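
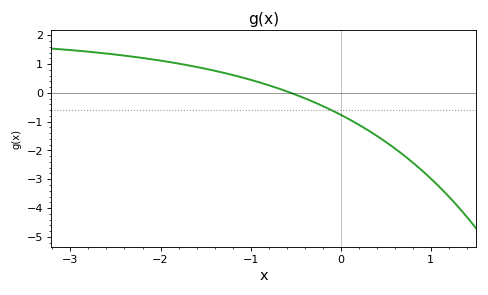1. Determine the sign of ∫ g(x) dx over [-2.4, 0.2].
positive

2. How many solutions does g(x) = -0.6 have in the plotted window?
1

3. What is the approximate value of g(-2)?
1.1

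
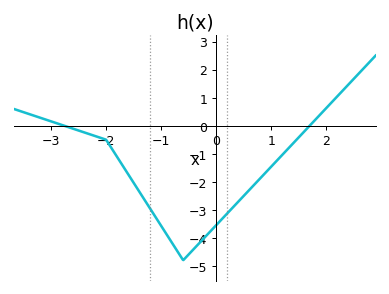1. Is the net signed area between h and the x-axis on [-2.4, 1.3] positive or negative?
negative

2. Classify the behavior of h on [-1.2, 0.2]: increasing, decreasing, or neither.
neither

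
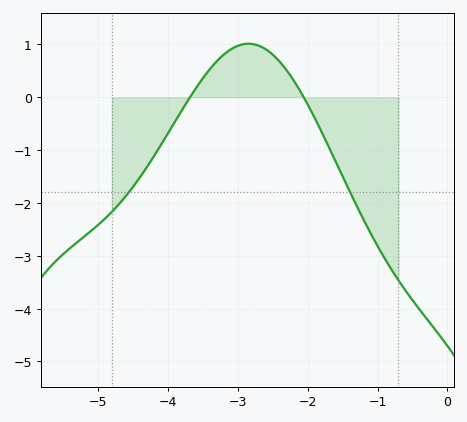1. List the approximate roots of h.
-3.7, -2.1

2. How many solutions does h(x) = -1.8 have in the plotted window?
2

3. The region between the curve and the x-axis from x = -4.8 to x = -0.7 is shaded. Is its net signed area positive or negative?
negative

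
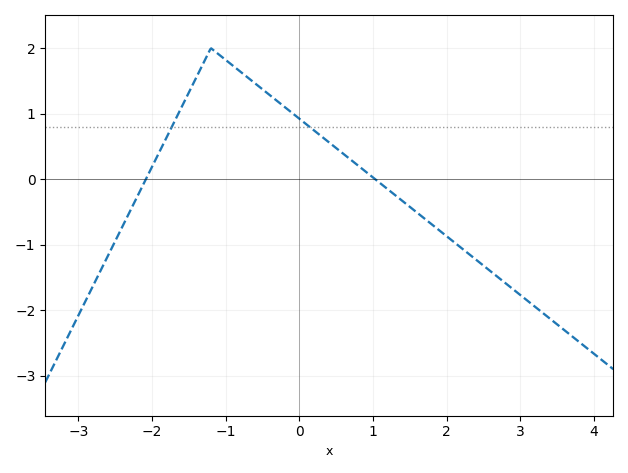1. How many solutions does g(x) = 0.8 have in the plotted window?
2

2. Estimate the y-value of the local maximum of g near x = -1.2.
2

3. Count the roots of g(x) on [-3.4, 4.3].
2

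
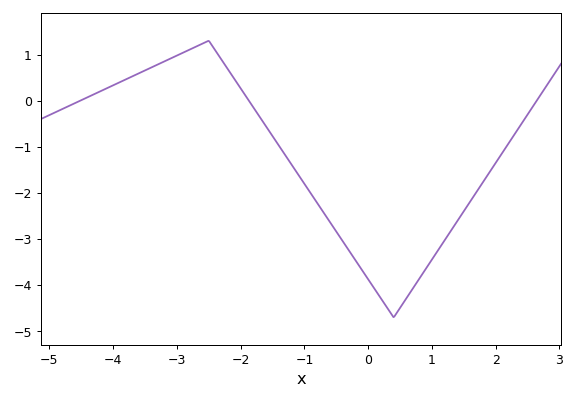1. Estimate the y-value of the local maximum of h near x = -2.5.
1.3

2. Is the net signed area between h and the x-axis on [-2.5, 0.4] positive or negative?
negative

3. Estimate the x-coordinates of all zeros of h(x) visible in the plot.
-4.6, -1.8, 2.6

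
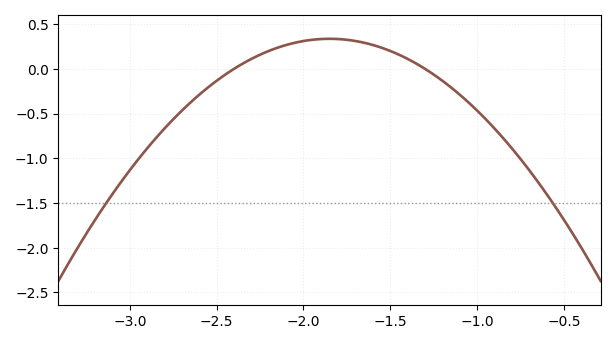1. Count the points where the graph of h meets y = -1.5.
2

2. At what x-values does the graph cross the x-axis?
-2.4, -1.3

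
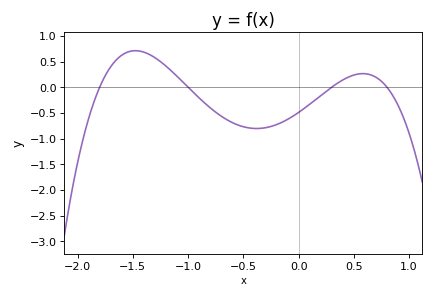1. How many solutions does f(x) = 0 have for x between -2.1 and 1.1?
4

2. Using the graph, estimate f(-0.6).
-0.689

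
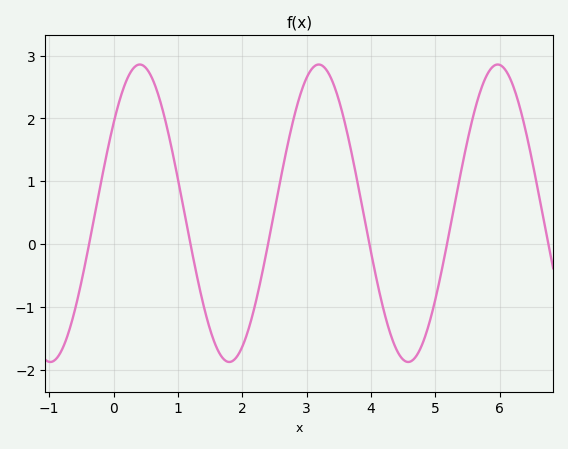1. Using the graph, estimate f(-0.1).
1.5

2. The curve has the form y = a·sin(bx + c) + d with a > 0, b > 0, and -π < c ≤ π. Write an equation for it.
y = 2.37sin(2.3x + 0.65) + 0.49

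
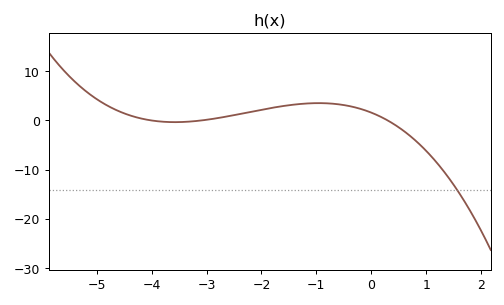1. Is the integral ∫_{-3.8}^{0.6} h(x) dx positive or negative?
positive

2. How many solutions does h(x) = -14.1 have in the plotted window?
1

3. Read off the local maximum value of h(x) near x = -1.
4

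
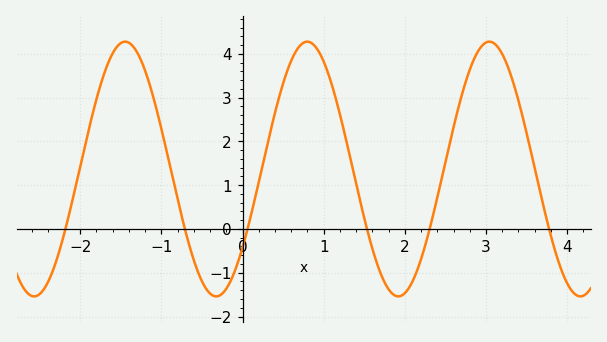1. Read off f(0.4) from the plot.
2.66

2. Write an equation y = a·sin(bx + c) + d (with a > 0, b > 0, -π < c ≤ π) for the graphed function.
y = 2.91sin(2.8x - 0.662) + 1.37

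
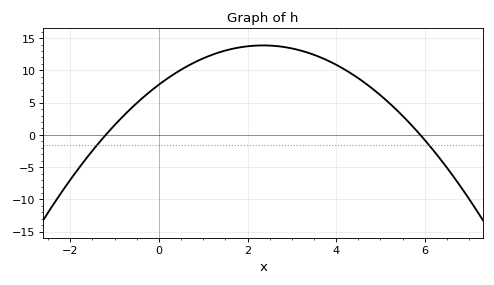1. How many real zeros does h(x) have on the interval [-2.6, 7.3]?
2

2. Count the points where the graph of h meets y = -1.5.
2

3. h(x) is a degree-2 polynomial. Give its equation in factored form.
y = -1.1(x + 1.2)(x - 5.9)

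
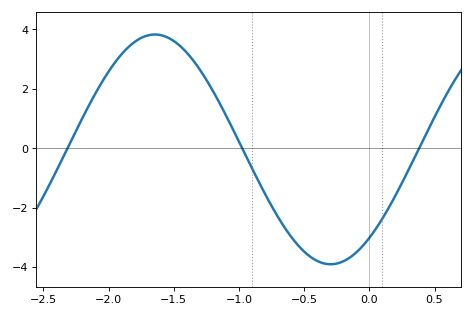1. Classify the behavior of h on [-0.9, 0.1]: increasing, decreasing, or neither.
neither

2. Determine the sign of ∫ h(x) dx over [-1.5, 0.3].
negative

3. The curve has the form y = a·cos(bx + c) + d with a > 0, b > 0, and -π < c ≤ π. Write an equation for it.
y = 3.87cos(2.3x - 2.5) - 0.04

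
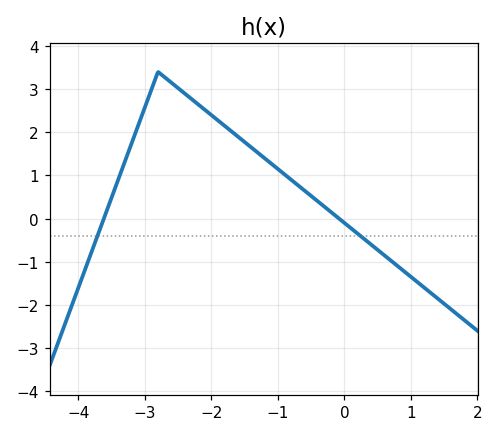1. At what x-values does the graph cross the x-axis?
-3.6, -0.1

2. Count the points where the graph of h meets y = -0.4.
2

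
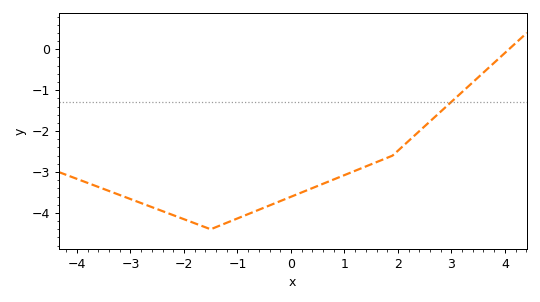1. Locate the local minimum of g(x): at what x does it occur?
-1.5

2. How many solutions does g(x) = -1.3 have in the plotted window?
1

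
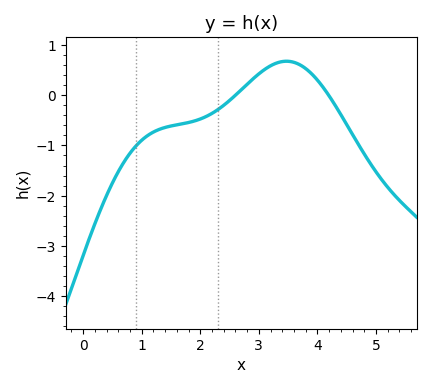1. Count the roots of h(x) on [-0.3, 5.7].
2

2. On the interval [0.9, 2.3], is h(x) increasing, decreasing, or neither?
increasing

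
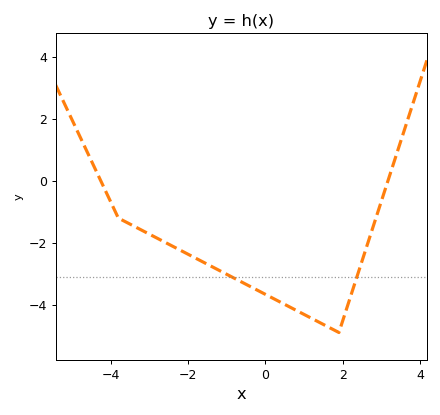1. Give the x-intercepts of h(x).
-4.2, 3.2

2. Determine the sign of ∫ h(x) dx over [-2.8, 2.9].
negative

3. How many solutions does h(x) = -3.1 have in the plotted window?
2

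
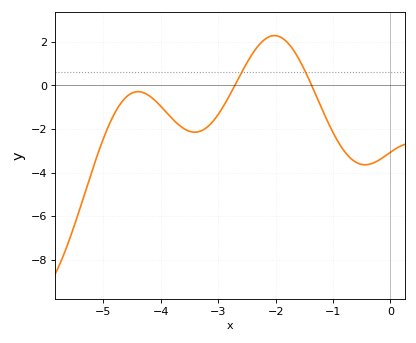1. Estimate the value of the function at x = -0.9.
-2.64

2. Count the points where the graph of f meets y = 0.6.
2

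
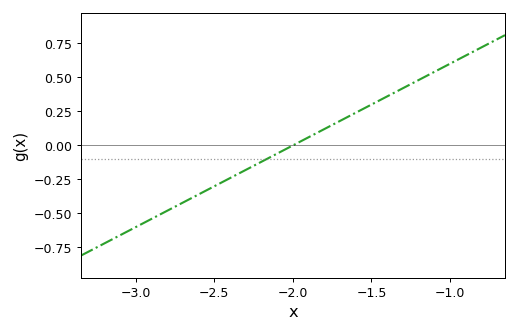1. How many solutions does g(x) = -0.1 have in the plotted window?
1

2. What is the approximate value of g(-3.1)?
-0.66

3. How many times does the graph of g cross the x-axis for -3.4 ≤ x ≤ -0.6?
1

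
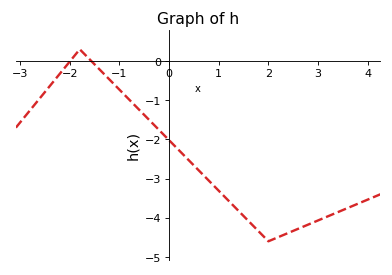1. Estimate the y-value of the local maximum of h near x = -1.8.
0.3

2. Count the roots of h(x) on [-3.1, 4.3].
2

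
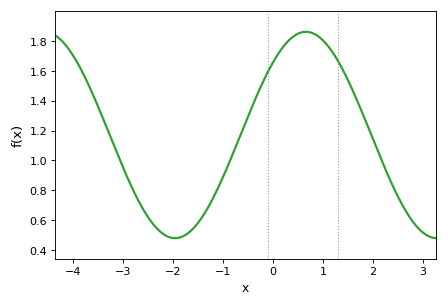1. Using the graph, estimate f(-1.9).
0.482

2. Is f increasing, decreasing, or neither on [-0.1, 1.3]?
neither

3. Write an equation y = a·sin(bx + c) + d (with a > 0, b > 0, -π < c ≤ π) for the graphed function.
y = 0.69sin(1.2x + 0.78) + 1.17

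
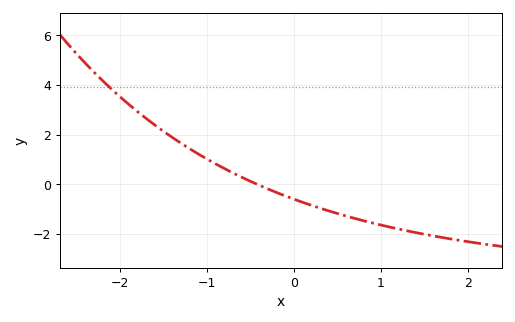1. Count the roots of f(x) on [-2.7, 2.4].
1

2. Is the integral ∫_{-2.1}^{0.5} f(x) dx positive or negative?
positive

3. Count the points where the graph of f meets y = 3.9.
1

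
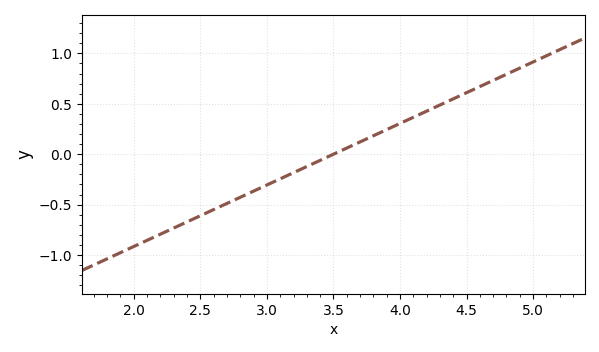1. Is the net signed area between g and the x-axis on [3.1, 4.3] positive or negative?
positive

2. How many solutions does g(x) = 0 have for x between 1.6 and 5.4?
1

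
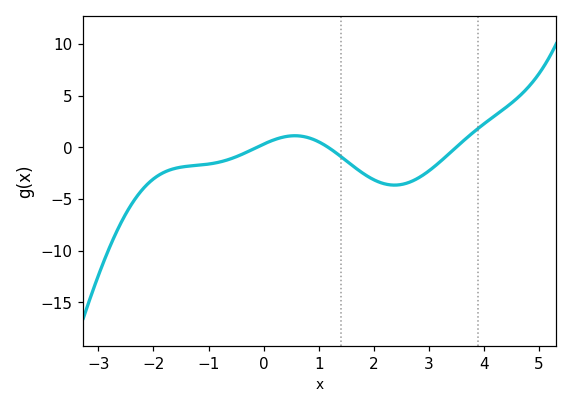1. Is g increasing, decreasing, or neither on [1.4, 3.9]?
neither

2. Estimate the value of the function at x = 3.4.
-0.5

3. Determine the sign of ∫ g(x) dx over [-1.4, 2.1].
negative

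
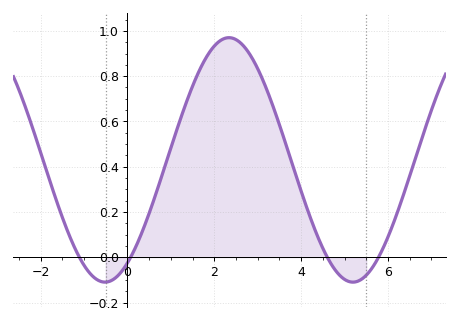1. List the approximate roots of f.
-1.11, 0.072, 4.6, 5.78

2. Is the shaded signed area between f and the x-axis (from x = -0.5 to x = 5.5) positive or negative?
positive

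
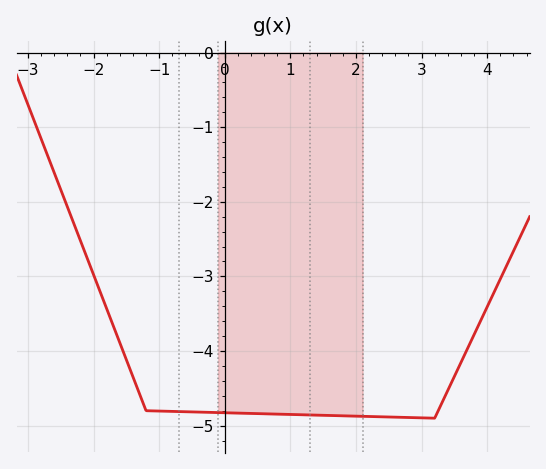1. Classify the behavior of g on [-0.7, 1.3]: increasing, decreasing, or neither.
decreasing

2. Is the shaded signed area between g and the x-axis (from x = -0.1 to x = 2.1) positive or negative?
negative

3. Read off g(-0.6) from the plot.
-4.8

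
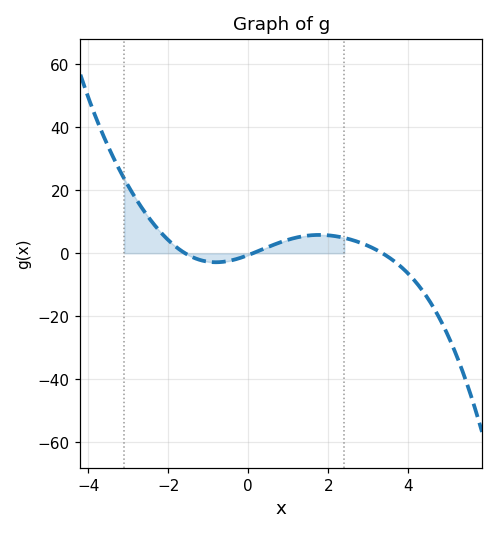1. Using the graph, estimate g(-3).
21.4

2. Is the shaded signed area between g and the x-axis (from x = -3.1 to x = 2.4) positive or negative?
positive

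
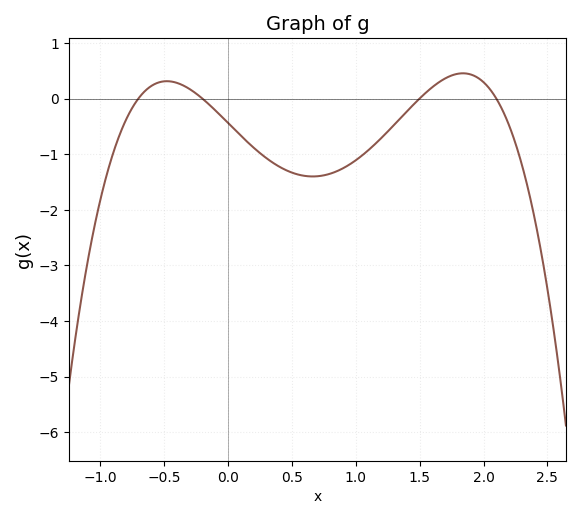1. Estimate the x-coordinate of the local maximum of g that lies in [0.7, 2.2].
1.84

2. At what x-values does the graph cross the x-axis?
-0.7, -0.2, 1.5, 2.1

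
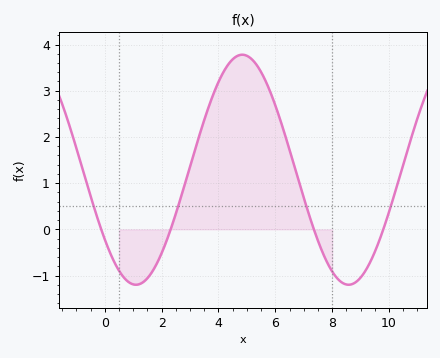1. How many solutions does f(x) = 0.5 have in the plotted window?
4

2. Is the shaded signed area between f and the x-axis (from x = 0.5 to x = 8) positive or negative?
positive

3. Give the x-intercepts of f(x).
-0.125, 2.32, 7.35, 9.8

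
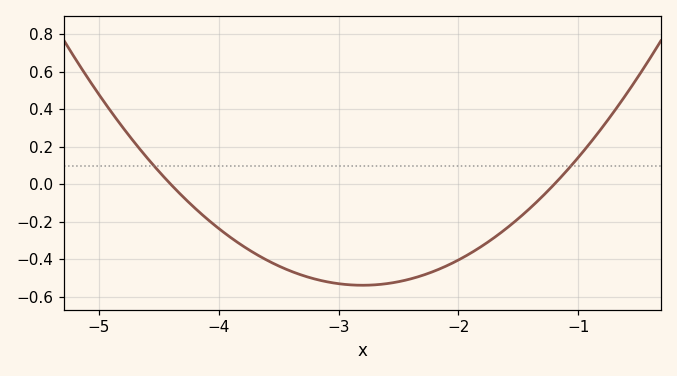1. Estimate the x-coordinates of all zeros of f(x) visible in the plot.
-4.4, -1.2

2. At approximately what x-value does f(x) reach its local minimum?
-2.8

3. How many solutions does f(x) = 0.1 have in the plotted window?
2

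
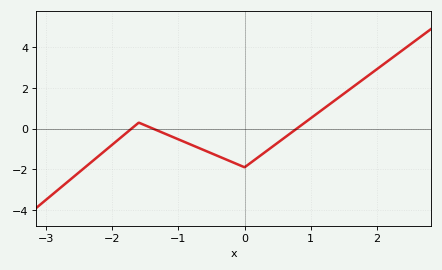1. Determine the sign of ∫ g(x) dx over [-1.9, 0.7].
negative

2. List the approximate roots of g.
-1.71, -1.38, 0.786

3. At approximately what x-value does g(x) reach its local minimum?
-0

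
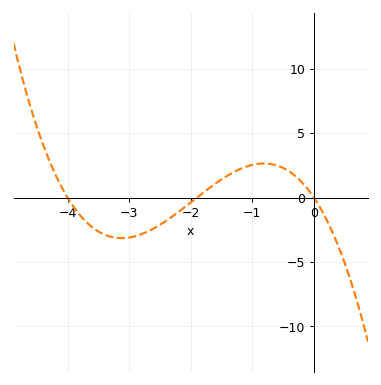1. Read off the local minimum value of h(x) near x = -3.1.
-3.15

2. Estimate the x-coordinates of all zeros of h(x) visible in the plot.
-4, -1.9, 0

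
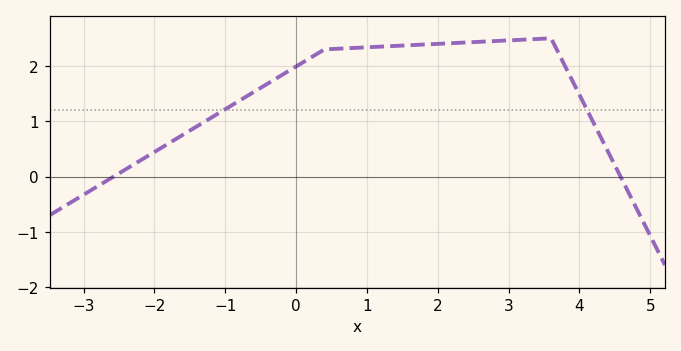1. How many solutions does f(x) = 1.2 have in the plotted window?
2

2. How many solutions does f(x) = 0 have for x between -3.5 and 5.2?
2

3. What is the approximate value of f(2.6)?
2.44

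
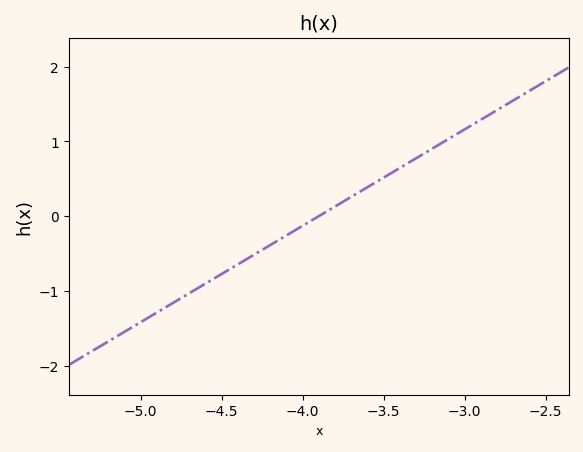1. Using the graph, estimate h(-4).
-0.129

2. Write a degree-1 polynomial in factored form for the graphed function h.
y = 1.29(x + 3.9)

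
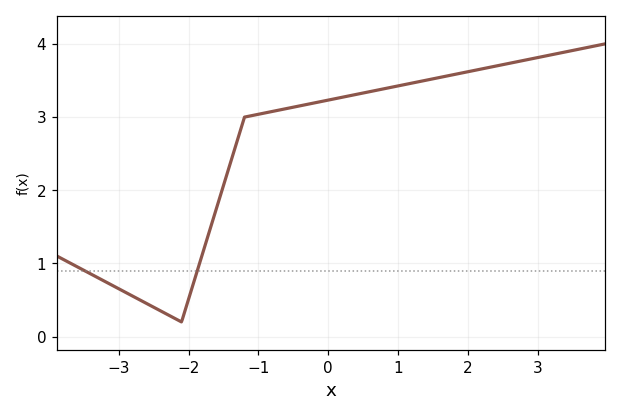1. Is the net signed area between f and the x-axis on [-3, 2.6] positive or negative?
positive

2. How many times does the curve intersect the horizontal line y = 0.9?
2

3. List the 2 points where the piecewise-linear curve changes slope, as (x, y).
(-2.1, 0.2); (-1.2, 3)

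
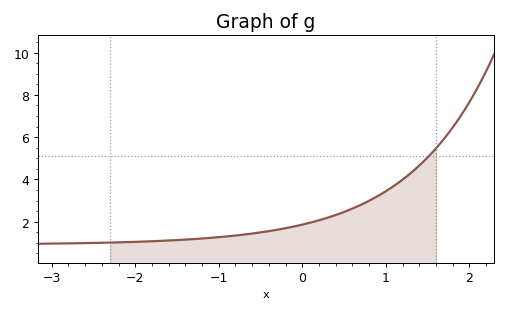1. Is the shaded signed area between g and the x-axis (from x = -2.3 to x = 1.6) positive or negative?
positive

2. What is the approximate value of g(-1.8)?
1.07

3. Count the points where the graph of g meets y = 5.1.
1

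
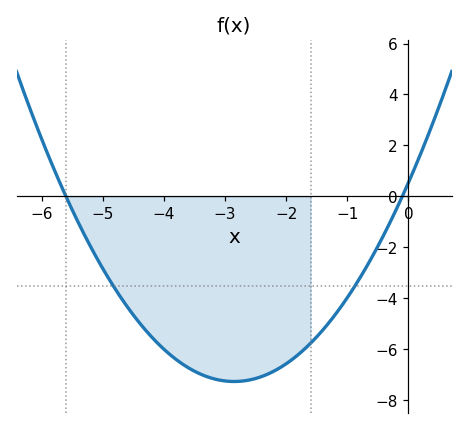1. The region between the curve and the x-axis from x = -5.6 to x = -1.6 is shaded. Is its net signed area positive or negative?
negative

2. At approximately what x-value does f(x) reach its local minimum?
-2.85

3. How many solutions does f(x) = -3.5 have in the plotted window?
2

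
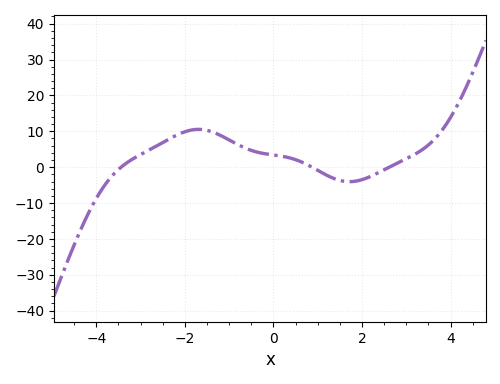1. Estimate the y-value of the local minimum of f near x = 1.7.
-4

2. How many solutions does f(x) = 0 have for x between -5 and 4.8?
3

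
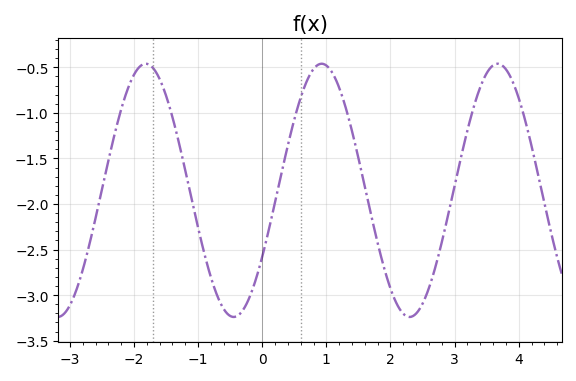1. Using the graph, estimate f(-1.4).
-1.05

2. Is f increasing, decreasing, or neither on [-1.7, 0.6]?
neither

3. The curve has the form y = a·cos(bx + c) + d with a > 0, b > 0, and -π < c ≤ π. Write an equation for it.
y = 1.39cos(2.3x - 2.1) - 1.85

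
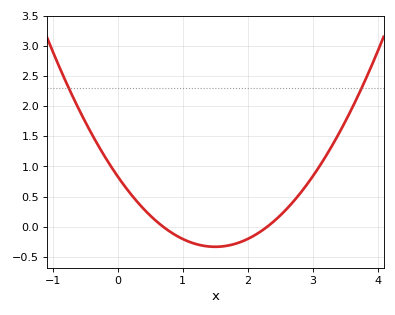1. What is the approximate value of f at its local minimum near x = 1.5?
-0.35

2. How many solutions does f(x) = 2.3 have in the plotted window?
2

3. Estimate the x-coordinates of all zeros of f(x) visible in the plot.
0.7, 2.3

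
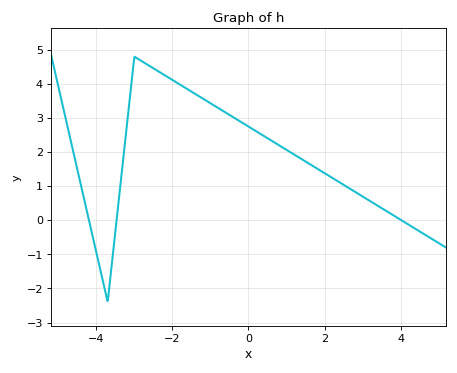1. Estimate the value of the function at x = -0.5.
3.1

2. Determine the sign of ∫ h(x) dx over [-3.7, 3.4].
positive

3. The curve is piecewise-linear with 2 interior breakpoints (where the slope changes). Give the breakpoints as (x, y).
(-3.7, -2.4); (-3, 4.8)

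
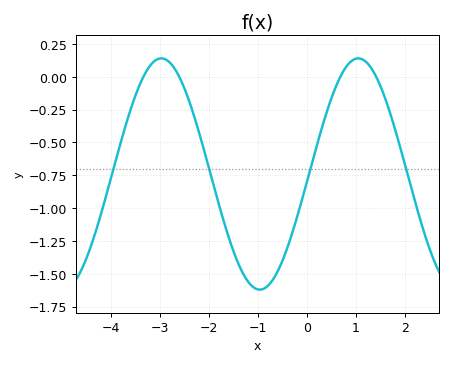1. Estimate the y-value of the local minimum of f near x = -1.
-1.62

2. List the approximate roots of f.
-3.34, -2.61, 0.685, 1.42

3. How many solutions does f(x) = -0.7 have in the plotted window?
4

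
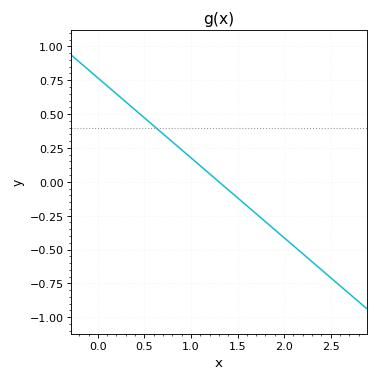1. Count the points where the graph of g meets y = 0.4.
1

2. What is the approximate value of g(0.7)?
0.354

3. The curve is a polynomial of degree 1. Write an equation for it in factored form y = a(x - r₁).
y = -0.59(x - 1.3)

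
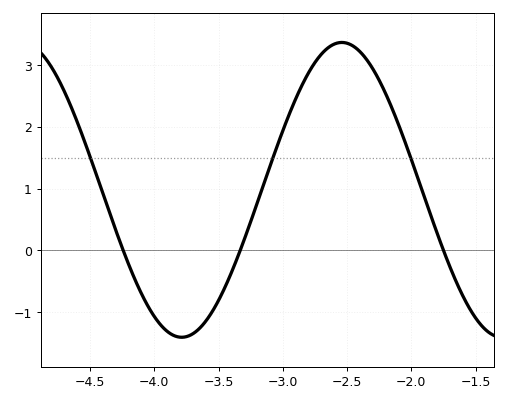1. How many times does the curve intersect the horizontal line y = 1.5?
3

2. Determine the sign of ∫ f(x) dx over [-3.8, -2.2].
positive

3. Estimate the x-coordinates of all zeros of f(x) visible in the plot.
-4.24, -3.33, -1.75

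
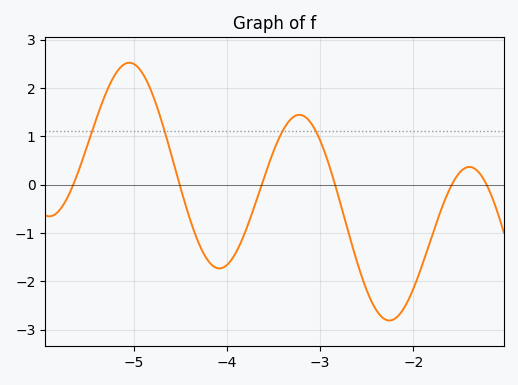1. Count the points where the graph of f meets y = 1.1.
4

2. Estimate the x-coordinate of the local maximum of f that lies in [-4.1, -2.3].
-3.22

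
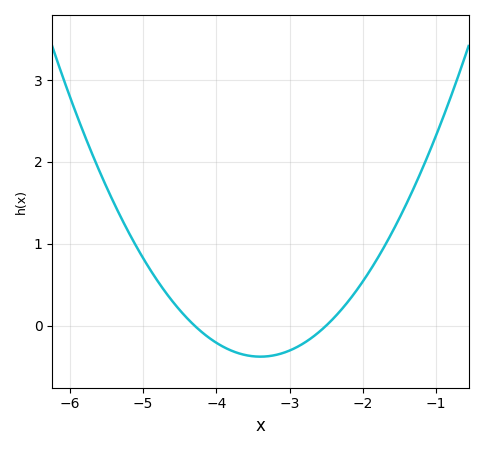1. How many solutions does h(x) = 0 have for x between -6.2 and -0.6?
2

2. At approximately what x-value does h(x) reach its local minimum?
-3.4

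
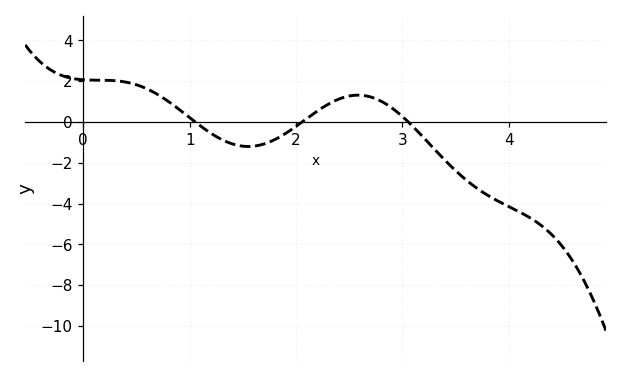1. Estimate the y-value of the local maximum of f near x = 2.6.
1.4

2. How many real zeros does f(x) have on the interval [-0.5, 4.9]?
3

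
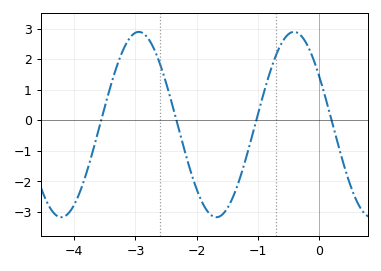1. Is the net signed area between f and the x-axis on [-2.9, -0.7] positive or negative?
negative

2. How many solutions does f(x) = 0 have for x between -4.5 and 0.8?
4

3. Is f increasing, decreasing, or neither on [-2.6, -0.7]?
neither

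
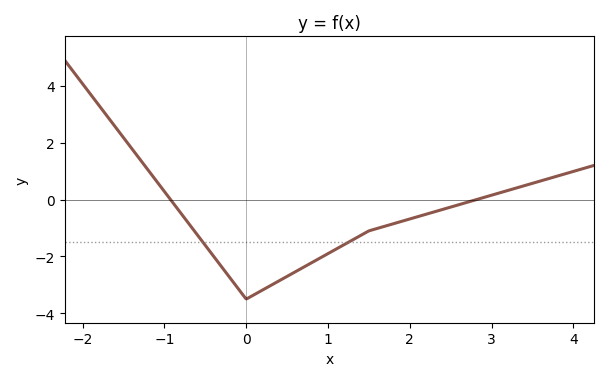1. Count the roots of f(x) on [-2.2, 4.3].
2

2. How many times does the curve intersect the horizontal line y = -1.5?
2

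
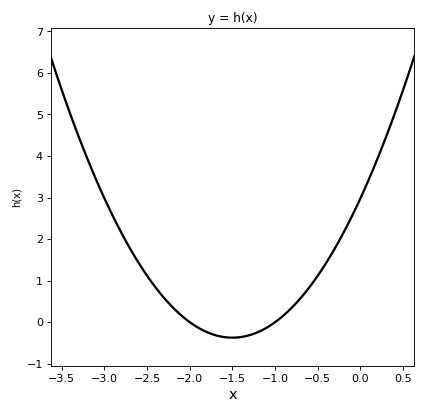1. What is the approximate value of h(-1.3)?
-0.3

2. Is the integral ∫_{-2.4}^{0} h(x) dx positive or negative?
positive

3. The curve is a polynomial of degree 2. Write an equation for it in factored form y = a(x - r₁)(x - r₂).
y = 1.49(x + 2)(x + 1)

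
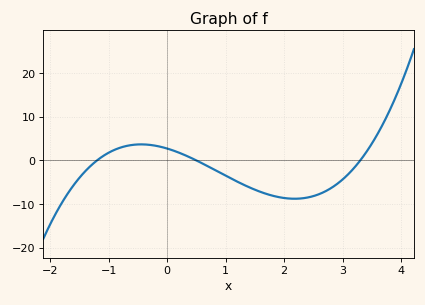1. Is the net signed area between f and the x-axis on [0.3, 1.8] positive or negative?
negative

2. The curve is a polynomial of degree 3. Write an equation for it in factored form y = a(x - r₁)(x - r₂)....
y = 1.38(x + 1.2)(x - 0.5)(x - 3.3)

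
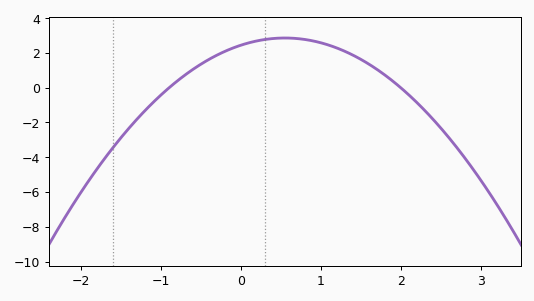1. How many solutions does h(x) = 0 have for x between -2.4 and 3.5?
2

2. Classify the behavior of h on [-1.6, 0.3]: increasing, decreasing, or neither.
increasing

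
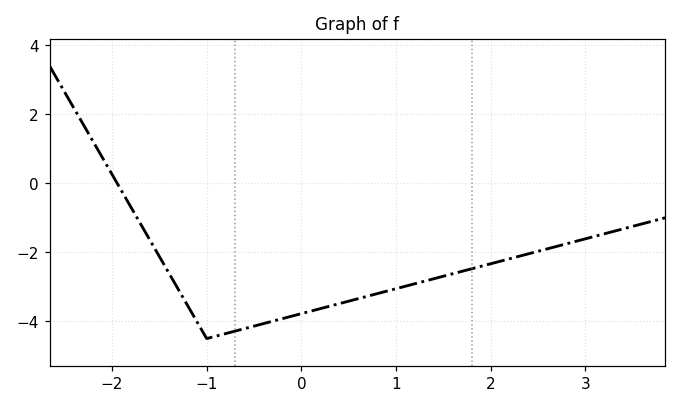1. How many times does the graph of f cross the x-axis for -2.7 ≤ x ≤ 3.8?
1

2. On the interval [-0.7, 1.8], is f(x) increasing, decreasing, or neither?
increasing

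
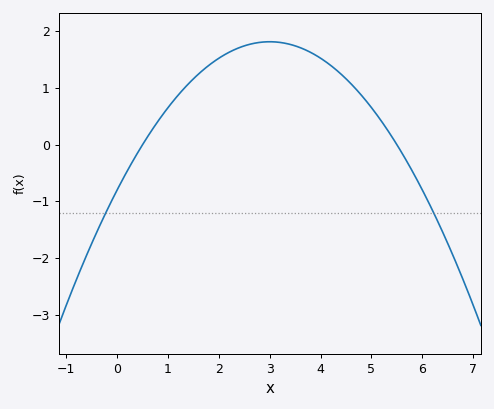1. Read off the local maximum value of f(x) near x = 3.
1.81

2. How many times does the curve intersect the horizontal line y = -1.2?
2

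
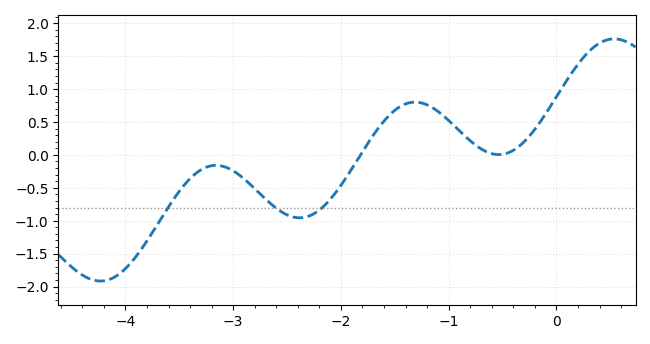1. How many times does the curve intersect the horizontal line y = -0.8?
3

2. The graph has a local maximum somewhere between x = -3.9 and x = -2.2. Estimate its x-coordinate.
-3.2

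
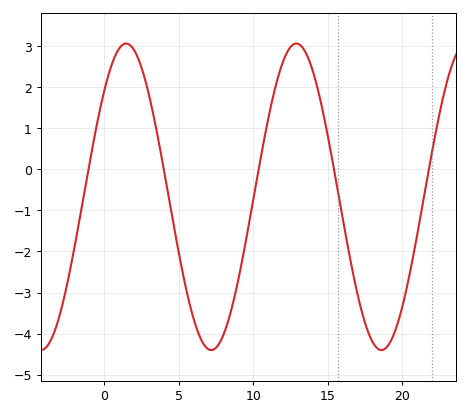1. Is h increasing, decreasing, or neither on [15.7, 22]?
neither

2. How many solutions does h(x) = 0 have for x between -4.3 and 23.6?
5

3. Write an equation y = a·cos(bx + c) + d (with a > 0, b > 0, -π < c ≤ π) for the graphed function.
y = 3.73cos(0.55x - 0.81) - 0.67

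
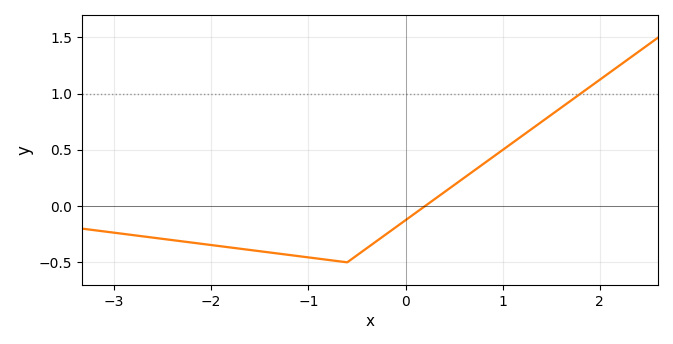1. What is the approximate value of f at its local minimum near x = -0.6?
-0.5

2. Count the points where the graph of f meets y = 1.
1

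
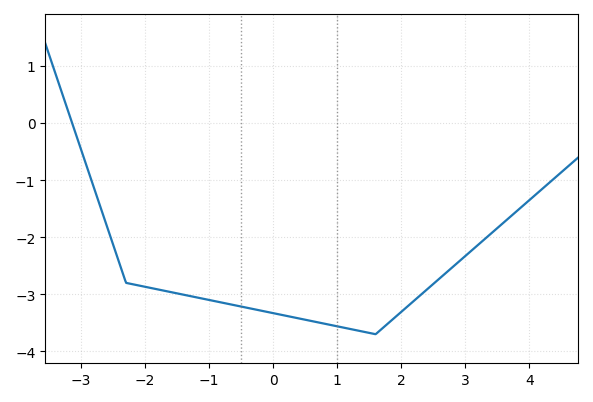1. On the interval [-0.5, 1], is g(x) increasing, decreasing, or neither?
decreasing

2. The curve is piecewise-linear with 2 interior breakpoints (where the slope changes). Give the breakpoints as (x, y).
(-2.3, -2.8); (1.6, -3.7)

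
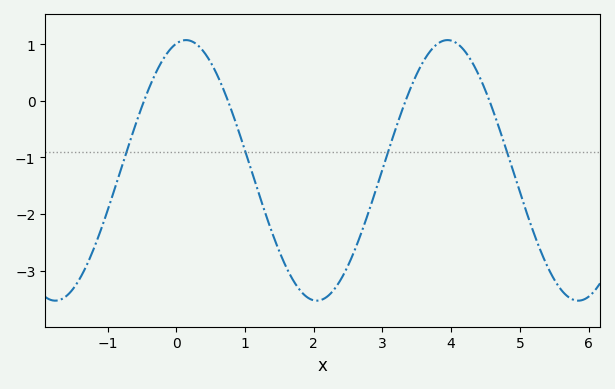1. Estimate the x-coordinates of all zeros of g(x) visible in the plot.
-0.4, 0.8, 3.4, 4.6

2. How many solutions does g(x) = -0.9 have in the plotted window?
4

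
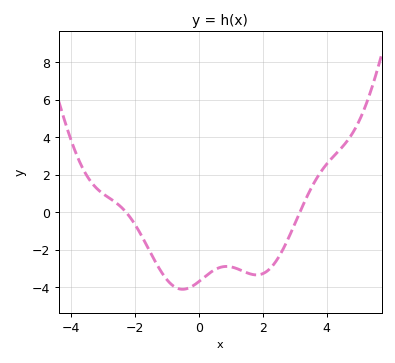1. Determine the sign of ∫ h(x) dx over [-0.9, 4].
negative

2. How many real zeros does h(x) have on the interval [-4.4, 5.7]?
2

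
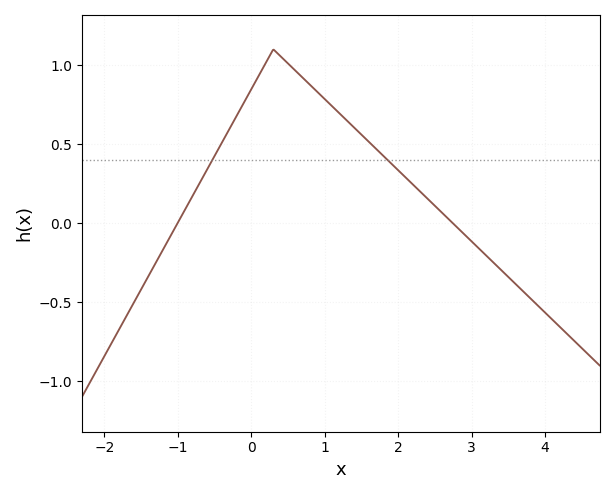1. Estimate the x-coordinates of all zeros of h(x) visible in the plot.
-1, 2.74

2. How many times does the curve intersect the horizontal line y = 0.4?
2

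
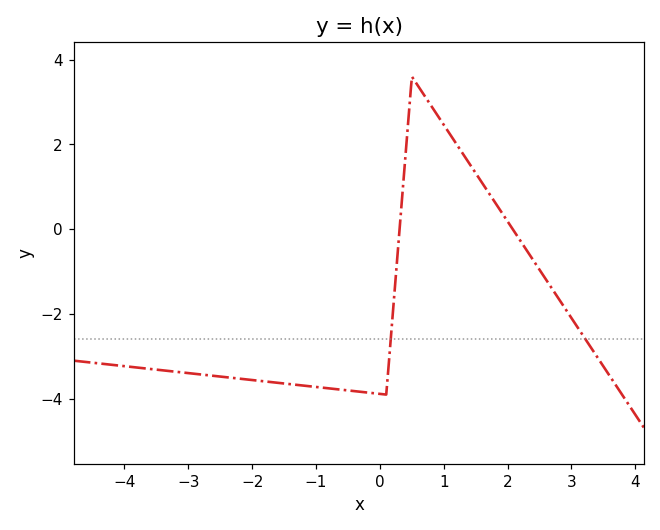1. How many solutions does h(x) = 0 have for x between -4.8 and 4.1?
2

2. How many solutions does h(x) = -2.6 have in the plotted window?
2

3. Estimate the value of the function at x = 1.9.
0.4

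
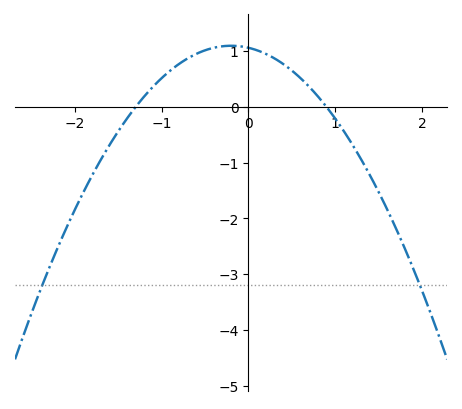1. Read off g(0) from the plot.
1.06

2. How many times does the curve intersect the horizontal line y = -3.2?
2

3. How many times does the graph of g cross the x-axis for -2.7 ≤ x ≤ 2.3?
2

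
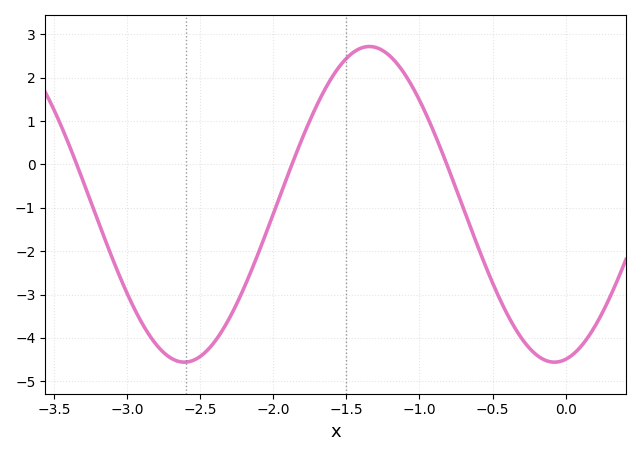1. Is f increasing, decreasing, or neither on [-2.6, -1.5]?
increasing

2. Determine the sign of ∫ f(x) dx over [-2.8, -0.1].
negative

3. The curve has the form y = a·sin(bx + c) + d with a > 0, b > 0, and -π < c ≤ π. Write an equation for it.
y = 3.64sin(2.5x - 1.4) - 0.92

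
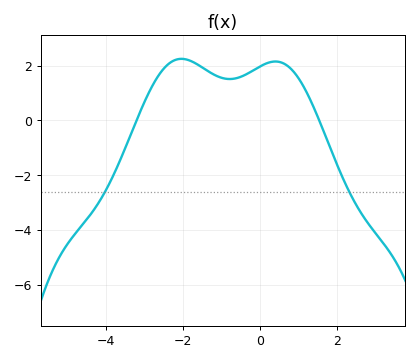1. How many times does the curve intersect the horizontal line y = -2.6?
2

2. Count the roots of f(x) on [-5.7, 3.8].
2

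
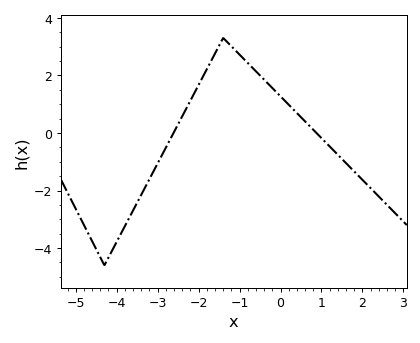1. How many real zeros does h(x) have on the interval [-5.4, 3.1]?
2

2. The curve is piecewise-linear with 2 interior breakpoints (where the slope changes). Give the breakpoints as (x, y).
(-4.3, -4.6); (-1.4, 3.3)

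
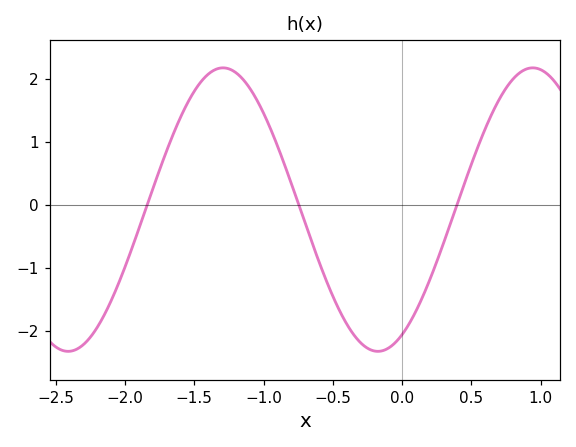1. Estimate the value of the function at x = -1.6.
1.38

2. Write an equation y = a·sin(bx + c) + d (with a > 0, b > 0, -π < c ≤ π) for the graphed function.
y = 2.25sin(2.81x - 1.08) - 0.08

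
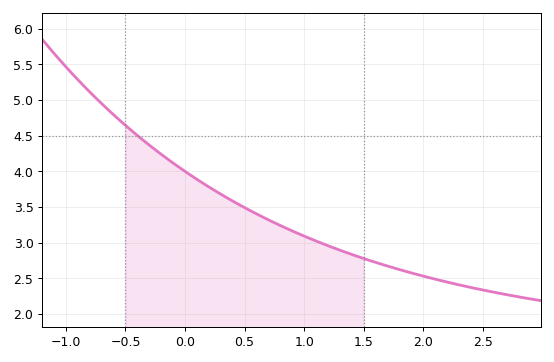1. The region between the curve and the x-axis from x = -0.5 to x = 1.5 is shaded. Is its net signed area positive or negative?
positive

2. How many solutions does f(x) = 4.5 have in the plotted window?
1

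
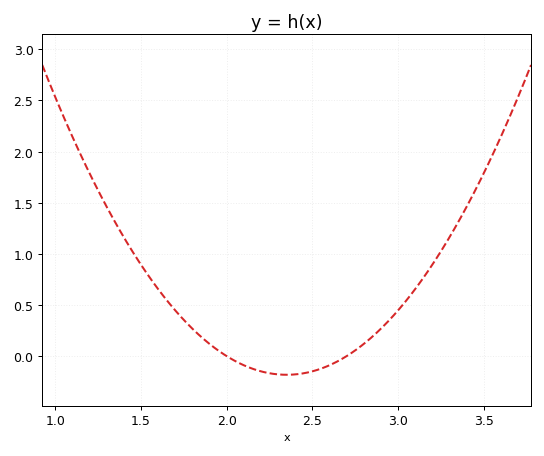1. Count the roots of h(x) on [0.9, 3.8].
2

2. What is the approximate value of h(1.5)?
0.894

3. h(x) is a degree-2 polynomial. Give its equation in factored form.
y = 1.49(x - 2)(x - 2.7)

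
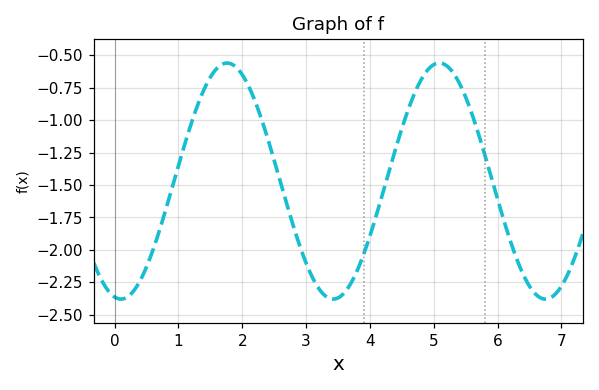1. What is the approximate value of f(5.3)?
-0.633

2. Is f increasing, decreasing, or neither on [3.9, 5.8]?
neither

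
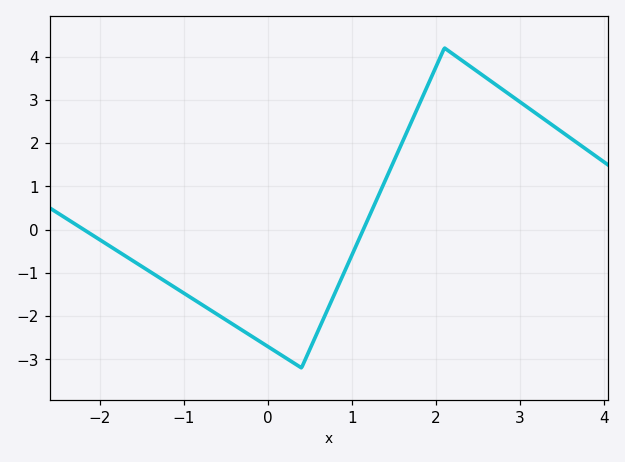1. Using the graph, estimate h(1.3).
0.718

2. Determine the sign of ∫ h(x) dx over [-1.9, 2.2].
negative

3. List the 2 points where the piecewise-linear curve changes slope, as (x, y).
(0.4, -3.2); (2.1, 4.2)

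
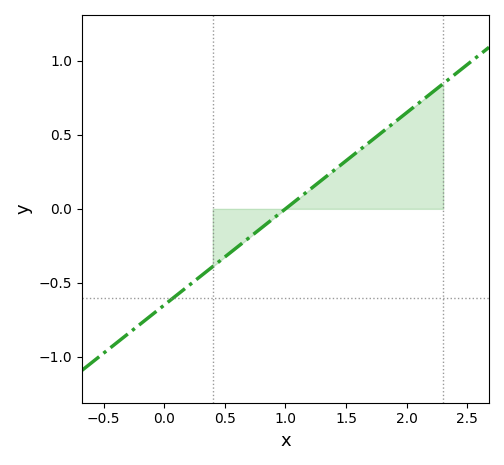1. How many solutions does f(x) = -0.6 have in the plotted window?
1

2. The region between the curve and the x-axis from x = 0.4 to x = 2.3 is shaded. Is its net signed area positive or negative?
positive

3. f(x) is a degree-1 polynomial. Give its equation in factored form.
y = 0.65(x - 1)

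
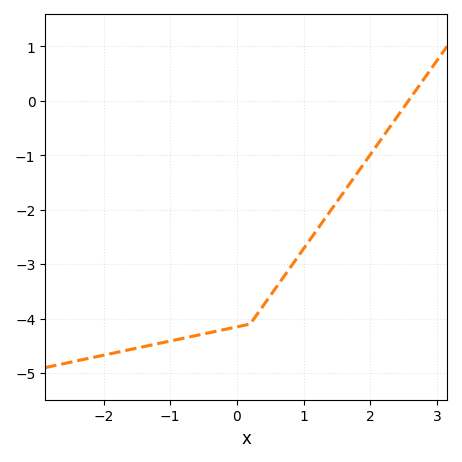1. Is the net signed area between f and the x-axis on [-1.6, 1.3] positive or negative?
negative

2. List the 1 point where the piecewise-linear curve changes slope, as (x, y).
(0.2, -4.1)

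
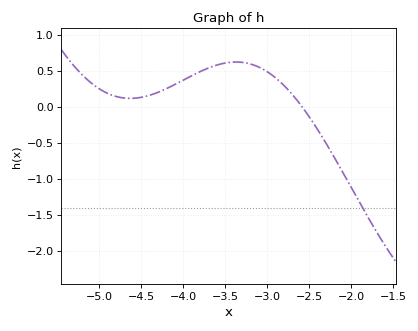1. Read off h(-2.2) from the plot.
-0.698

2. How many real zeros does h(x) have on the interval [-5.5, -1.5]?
1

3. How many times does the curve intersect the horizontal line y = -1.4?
1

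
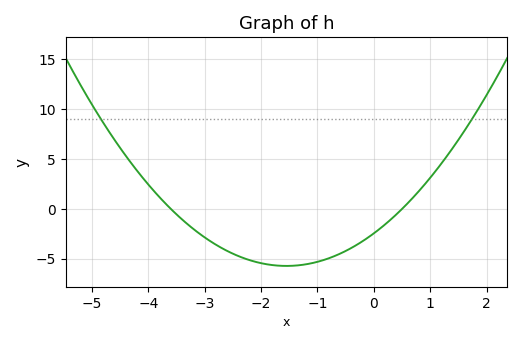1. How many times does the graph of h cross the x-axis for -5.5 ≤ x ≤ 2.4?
2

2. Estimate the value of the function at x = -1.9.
-5.55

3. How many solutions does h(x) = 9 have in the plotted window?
2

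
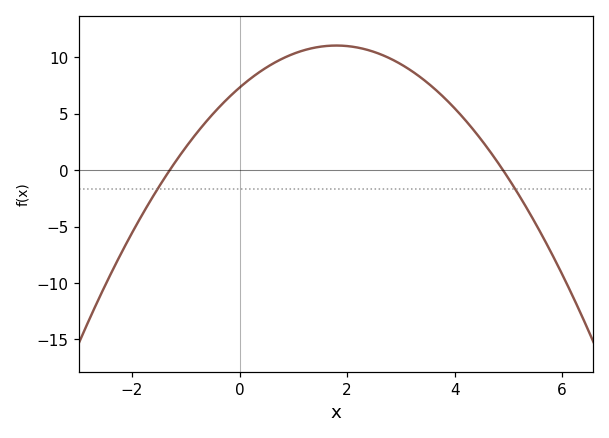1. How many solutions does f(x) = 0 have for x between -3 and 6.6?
2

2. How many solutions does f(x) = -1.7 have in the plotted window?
2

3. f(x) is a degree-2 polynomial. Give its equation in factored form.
y = -1.15(x + 1.3)(x - 4.9)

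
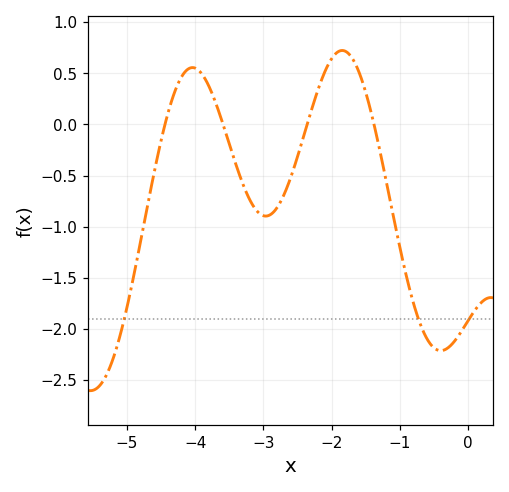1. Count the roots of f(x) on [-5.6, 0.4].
4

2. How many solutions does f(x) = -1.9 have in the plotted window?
3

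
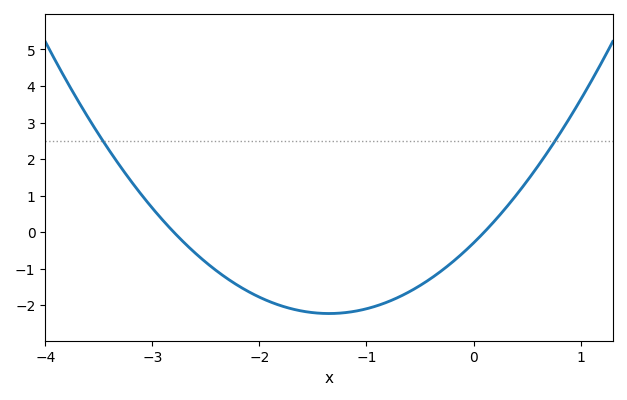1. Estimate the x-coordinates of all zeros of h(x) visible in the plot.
-2.8, 0.1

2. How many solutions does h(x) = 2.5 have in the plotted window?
2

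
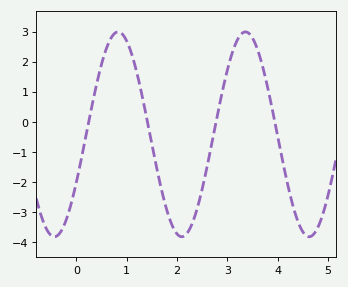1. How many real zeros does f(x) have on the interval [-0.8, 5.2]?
4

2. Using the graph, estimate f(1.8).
-2.95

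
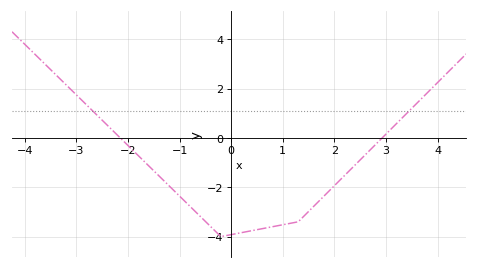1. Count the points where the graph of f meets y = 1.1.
2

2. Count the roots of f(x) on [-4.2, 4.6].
2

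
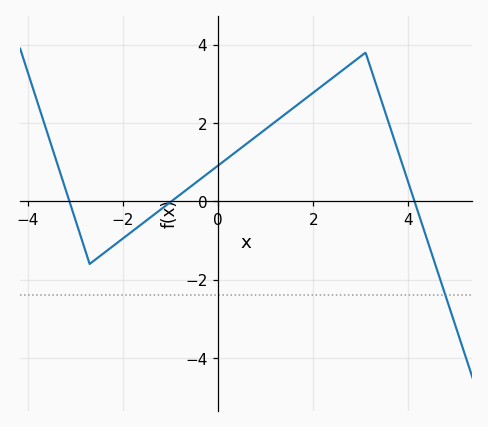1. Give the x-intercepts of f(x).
-3.12, -0.981, 4.13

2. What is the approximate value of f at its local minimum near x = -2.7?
-1.6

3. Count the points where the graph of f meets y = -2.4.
1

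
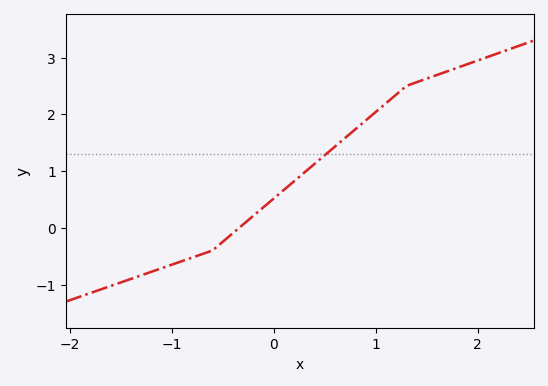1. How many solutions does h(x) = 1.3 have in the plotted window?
1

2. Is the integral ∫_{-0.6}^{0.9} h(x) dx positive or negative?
positive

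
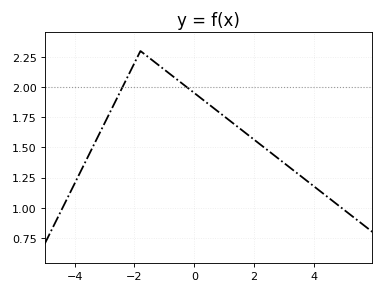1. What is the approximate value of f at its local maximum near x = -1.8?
2.3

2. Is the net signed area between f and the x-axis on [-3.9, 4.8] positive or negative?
positive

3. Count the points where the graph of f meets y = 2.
2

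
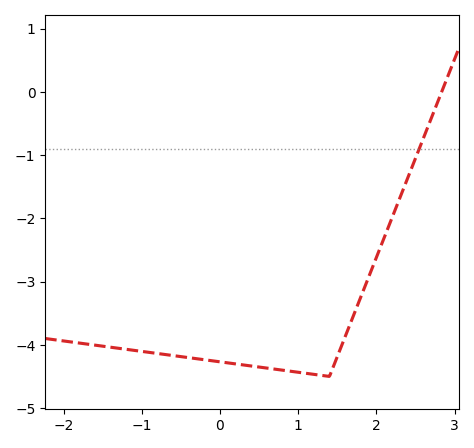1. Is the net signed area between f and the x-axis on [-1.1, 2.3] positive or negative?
negative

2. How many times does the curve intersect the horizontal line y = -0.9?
1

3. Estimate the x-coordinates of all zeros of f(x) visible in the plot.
2.8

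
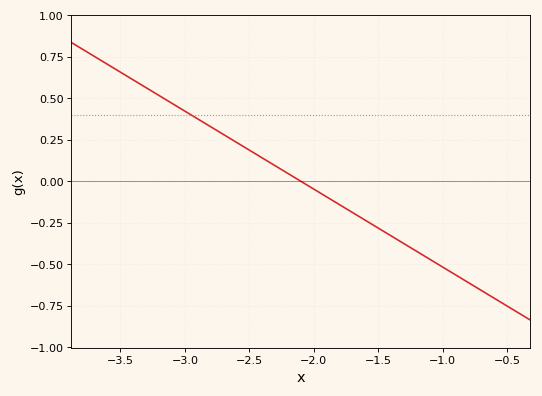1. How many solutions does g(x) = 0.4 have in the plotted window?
1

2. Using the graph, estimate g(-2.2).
0.047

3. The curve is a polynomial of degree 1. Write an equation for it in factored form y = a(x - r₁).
y = -0.47(x + 2.1)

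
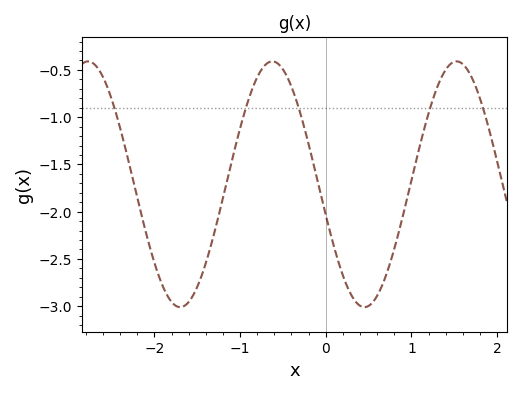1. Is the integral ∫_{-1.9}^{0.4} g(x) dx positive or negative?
negative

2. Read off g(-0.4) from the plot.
-0.7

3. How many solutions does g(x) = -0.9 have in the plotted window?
5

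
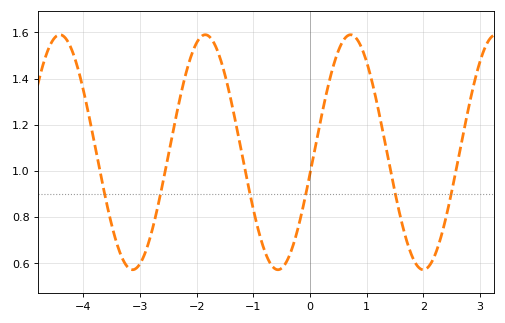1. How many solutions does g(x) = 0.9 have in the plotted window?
6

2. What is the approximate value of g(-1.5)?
1.41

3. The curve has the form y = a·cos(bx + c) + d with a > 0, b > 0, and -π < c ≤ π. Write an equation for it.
y = 0.51cos(2.45x - 1.75) + 1.08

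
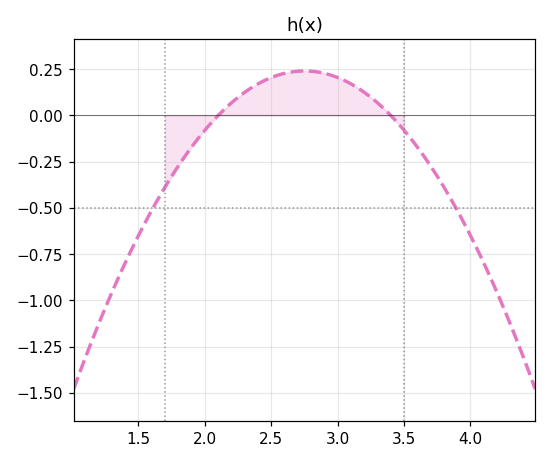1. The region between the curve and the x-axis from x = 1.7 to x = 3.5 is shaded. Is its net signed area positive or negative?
positive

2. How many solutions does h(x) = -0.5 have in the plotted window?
2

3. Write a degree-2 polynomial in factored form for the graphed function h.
y = -0.57(x - 2.1)(x - 3.4)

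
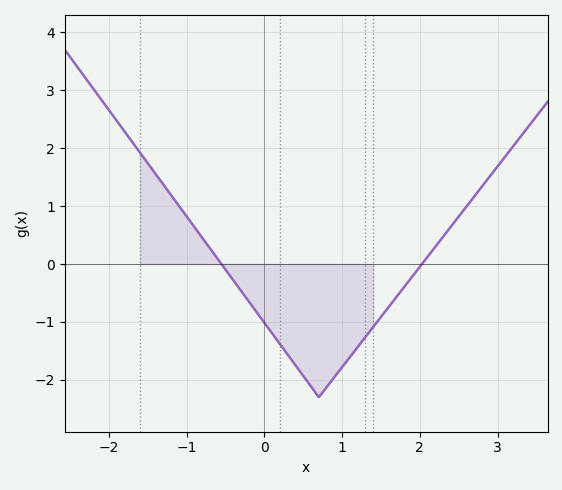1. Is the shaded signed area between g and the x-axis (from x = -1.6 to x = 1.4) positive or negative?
negative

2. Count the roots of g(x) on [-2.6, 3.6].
2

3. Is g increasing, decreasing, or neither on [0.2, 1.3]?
neither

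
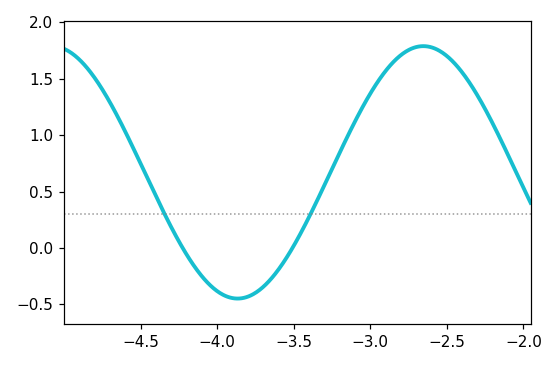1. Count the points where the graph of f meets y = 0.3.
2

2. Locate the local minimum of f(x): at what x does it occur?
-3.87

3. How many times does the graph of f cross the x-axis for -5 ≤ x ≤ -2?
2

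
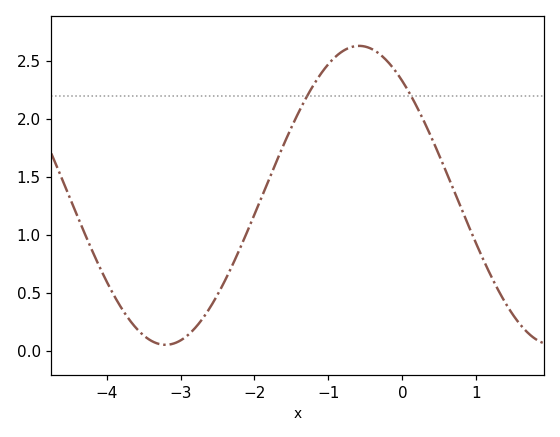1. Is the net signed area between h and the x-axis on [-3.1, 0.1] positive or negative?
positive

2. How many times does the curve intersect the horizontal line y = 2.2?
2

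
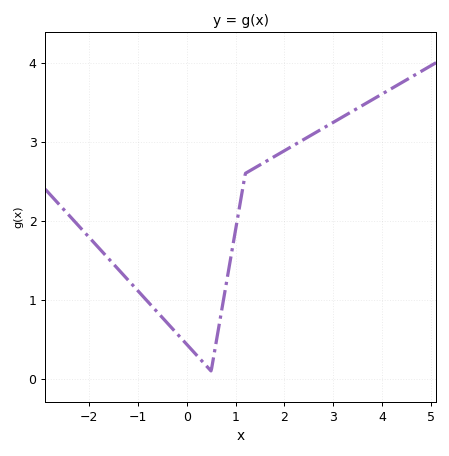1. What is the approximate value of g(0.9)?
1.53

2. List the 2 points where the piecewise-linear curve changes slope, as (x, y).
(0.5, 0.1); (1.2, 2.6)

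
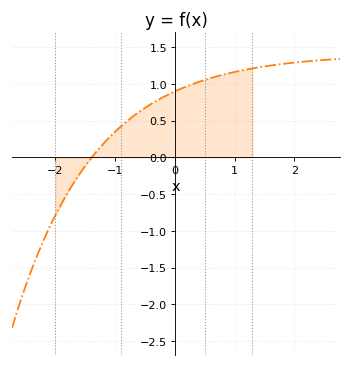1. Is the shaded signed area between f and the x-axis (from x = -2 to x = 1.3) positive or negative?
positive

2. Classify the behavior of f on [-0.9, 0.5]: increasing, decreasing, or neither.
increasing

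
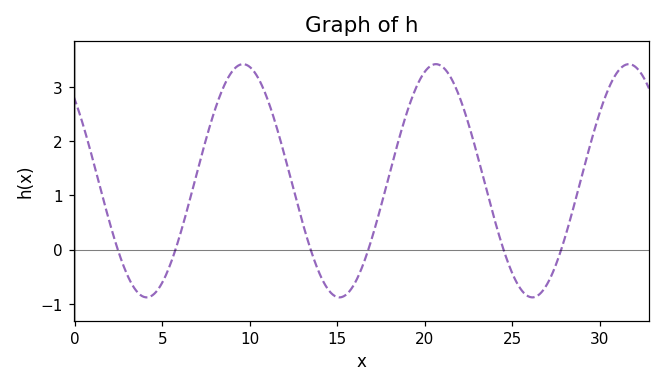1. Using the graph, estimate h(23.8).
0.8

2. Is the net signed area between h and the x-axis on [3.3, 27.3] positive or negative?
positive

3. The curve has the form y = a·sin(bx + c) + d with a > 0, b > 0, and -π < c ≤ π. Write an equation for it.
y = 2.15sin(0.57x + 2.4) + 1.27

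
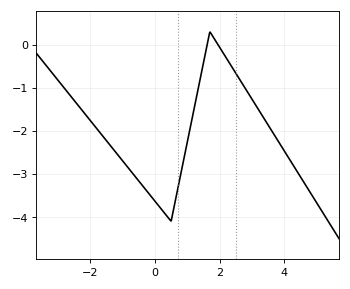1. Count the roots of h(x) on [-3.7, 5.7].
2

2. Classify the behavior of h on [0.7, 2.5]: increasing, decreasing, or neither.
neither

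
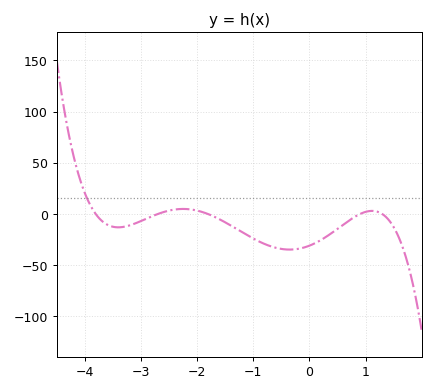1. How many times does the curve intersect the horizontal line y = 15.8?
1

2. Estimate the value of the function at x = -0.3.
-34.6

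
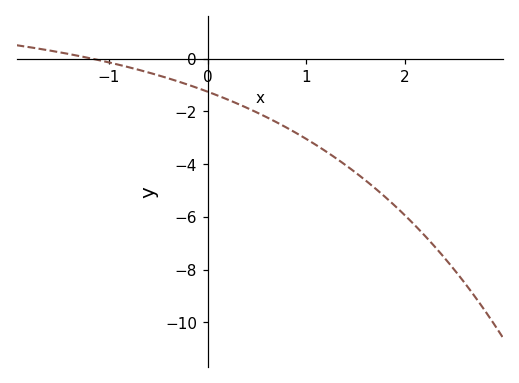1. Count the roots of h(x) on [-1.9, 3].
1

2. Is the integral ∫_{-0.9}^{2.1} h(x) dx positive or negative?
negative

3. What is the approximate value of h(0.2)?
-1.6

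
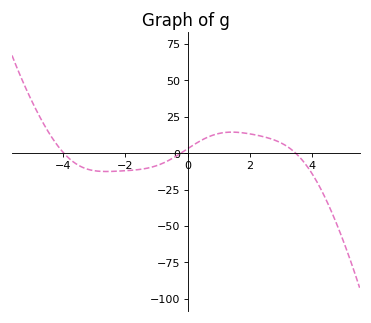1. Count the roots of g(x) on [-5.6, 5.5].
3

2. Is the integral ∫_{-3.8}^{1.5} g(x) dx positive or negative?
negative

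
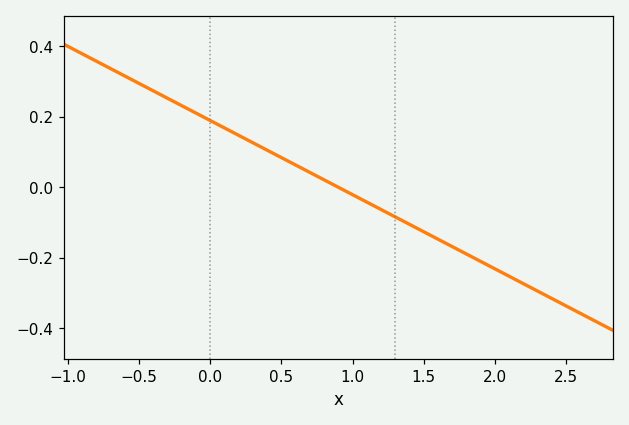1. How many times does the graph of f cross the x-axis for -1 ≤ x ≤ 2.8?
1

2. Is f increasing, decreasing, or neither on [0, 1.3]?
decreasing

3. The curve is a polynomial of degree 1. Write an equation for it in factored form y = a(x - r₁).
y = -0.21(x - 0.9)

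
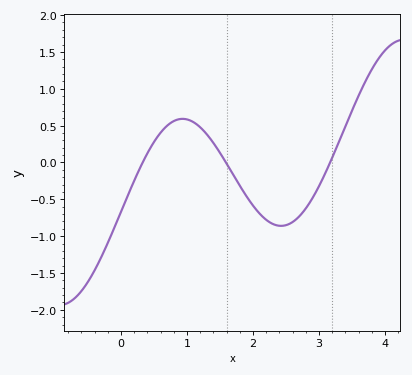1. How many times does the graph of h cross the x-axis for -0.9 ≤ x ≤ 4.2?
3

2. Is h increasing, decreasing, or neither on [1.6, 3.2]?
neither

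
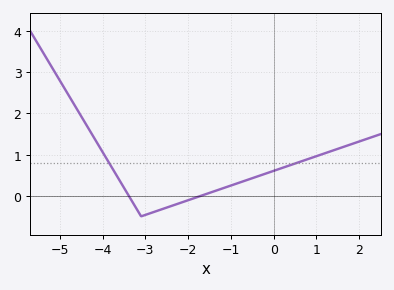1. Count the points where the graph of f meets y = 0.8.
2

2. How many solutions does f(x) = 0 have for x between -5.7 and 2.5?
2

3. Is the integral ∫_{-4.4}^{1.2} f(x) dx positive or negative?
positive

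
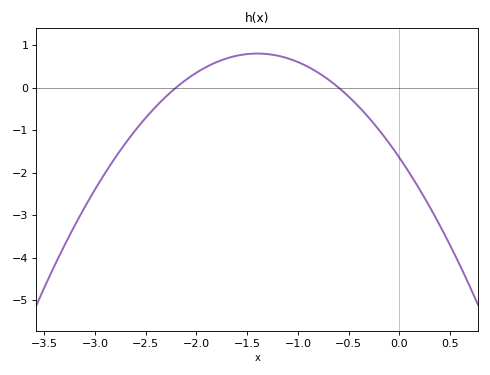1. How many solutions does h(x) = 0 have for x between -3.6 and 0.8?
2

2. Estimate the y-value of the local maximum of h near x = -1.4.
0.8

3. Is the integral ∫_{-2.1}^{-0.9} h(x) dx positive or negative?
positive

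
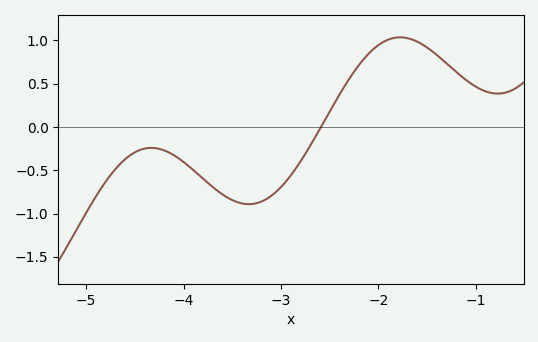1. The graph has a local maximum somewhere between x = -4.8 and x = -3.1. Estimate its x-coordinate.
-4.3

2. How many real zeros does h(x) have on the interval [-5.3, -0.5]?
1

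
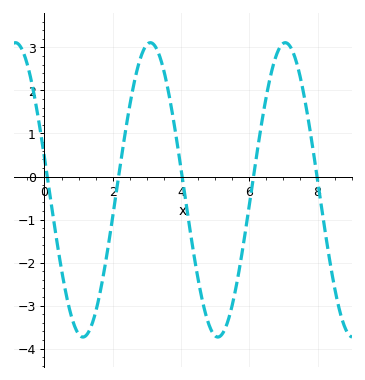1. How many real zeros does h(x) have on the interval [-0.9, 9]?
5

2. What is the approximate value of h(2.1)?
-0.4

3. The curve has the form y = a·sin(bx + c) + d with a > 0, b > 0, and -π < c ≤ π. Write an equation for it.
y = 3.42sin(1.6x + 2.9) - 0.31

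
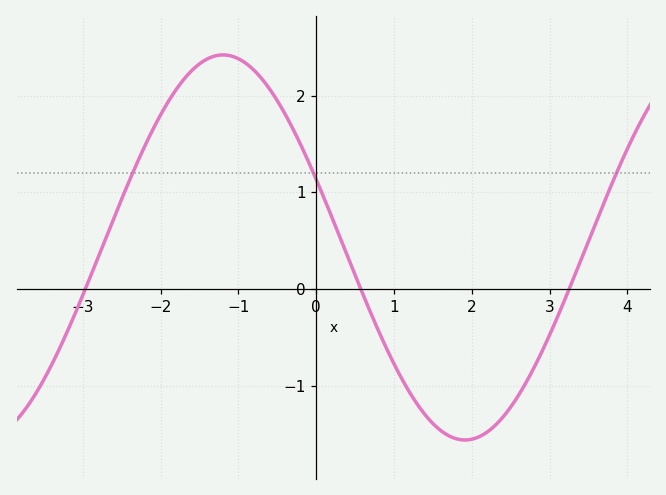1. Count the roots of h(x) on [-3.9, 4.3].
3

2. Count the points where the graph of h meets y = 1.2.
3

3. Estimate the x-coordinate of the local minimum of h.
2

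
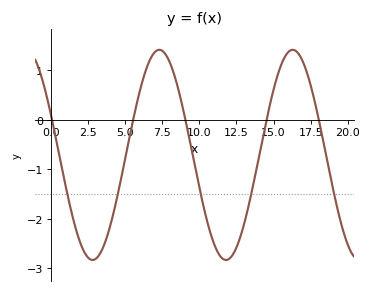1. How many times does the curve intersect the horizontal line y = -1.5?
5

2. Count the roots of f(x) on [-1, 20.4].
5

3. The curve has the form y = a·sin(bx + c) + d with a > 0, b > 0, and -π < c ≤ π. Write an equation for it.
y = 2.12sin(0.7x + 2.7) - 0.71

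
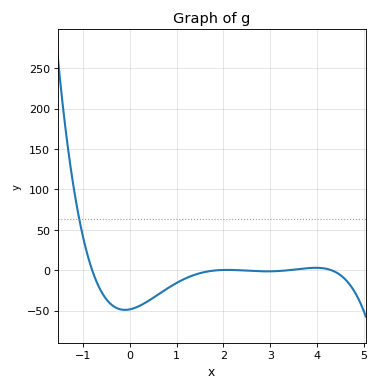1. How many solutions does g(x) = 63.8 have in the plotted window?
1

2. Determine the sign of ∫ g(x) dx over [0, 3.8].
negative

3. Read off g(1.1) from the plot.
-12.8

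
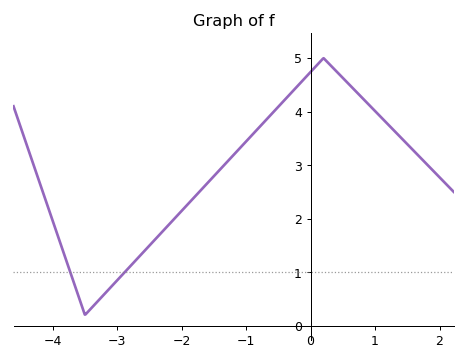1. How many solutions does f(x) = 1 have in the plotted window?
2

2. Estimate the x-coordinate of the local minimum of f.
-3.5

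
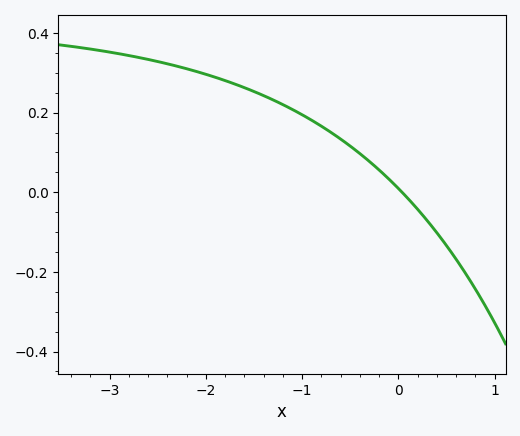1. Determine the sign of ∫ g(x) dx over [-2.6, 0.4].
positive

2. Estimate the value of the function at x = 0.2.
-0.04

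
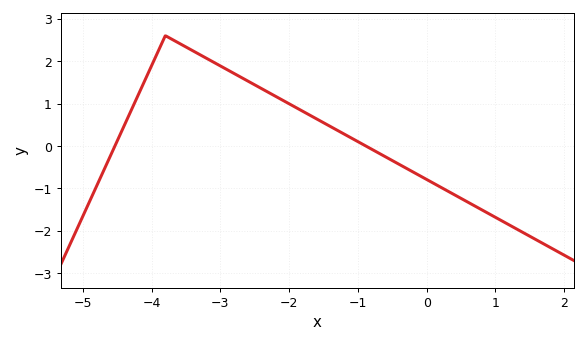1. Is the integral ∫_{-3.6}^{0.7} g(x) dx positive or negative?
positive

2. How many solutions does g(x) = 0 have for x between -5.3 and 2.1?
2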